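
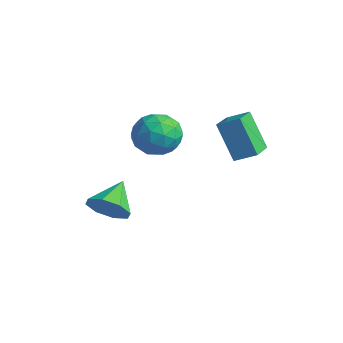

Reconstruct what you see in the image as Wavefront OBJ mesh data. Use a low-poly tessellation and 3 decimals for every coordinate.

v 0.645 3.195 1.68
v -0.185 3.034 3.178
v -0.117 4.213 1.367
v -0.947 4.053 2.865
v 1.247 3.767 2.075
v 0.417 3.607 3.573
v 0.485 4.786 1.762
v -0.345 4.625 3.26
v -1.721 -0.528 -0.659
v -1.468 -0.917 0.089
v -2.339 0.528 0.099
v -1.009 -0.482 -0.143
v -0.967 -0.074 -0.677
v -1.366 0.068 -1.201
v -1.973 -0.139 -1.407
v -2.432 -0.575 -1.175
v -2.474 -0.983 -0.641
v -2.075 -1.124 -0.117
v -2.608 2.45 1.58
v -1.877 2.773 2.179
v -2.403 0.947 2.141
v -1.672 1.27 2.74
v -2.618 1.54 2.916
v -2.744 2.468 2.57
v -1.536 1.252 1.75
v -1.662 2.18 1.404
v -1.214 2.033 2.284
v -1.883 2.21 3.005
v -2.397 1.51 1.315
v -3.066 1.687 2.036
v -2.26 2.743 1.831
v -2.02 0.977 2.489
v -2.576 1.135 2.593
v -2.146 1.325 2.945
v -2.77 2.564 2.06
v -2.34 2.754 2.412
v -2.776 2.029 2.845
v -1.94 0.966 1.908
v -1.51 1.156 2.26
v -2.134 2.395 1.375
v -1.704 2.585 1.727
v -1.504 1.691 1.475
v -1.441 2.498 2.244
v -1.321 1.615 2.574
v -1.241 1.604 1.992
v -1.315 2.15 1.789
v -1.834 2.602 2.668
v -1.714 1.719 2.997
v -2.27 1.877 3.101
v -2.344 2.423 2.897
v -1.445 2.167 2.73
v -2.566 2.001 1.323
v -2.446 1.118 1.652
v -1.936 1.297 1.423
v -2.01 1.843 1.219
v -2.959 2.105 1.746
v -2.839 1.222 2.076
v -2.965 1.57 2.531
v -3.039 2.116 2.328
v -2.835 1.553 1.59
f 2 4 1
f 5 2 1
f 1 4 3
f 3 5 1
f 2 8 4
f 6 2 5
f 6 8 2
f 4 8 3
f 7 5 3
f 3 8 7
f 7 6 5
f 8 6 7
f 10 9 12
f 10 12 11
f 12 9 13
f 12 13 11
f 13 9 14
f 13 14 11
f 14 9 15
f 14 15 11
f 15 9 16
f 15 16 11
f 16 9 17
f 16 17 11
f 17 9 18
f 17 18 11
f 18 9 10
f 18 10 11
f 19 56 35
f 56 30 59
f 35 59 24
f 56 59 35
f 19 35 31
f 35 24 36
f 31 36 20
f 35 36 31
f 19 31 40
f 31 20 41
f 40 41 26
f 31 41 40
f 19 40 52
f 40 26 55
f 52 55 29
f 40 55 52
f 19 52 56
f 52 29 60
f 56 60 30
f 52 60 56
f 20 36 47
f 36 24 50
f 47 50 28
f 36 50 47
f 24 59 37
f 59 30 58
f 37 58 23
f 59 58 37
f 30 60 57
f 60 29 53
f 57 53 21
f 60 53 57
f 29 55 54
f 55 26 42
f 54 42 25
f 55 42 54
f 26 41 46
f 41 20 43
f 46 43 27
f 41 43 46
f 22 48 34
f 48 28 49
f 34 49 23
f 48 49 34
f 22 34 32
f 34 23 33
f 32 33 21
f 34 33 32
f 22 32 39
f 32 21 38
f 39 38 25
f 32 38 39
f 22 39 44
f 39 25 45
f 44 45 27
f 39 45 44
f 22 44 48
f 44 27 51
f 48 51 28
f 44 51 48
f 23 49 37
f 49 28 50
f 37 50 24
f 49 50 37
f 21 33 57
f 33 23 58
f 57 58 30
f 33 58 57
f 25 38 54
f 38 21 53
f 54 53 29
f 38 53 54
f 27 45 46
f 45 25 42
f 46 42 26
f 45 42 46
f 28 51 47
f 51 27 43
f 47 43 20
f 51 43 47



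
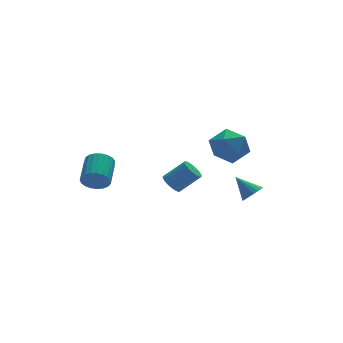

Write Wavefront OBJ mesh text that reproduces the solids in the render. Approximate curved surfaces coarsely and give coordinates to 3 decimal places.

v 2.902 1.499 -2.178
v 3.435 0.908 -2.973
v 2.425 -0.048 -1.347
v 2.958 -0.639 -2.142
v 3.548 -0.02 -1.411
v 3.843 0.936 -1.925
v 2.017 -0.076 -2.395
v 2.312 0.88 -2.909
v 2.888 -0.066 -3.107
v 3.834 -0.031 -2.5
v 2.026 0.891 -1.82
v 2.972 0.926 -1.213
v 2.7 -2.891 -3.687
v 3.174 -2.486 -3.779
v 2.16 -2.069 -2.853
v 3.003 -2.412 -3.963
v 2.779 -2.421 -4.099
v 2.542 -2.511 -4.164
v 2.332 -2.666 -4.147
v 2.186 -2.861 -4.05
v 2.129 -3.061 -3.89
v 2.17 -3.231 -3.696
v 2.303 -3.343 -3.5
v 2.505 -3.376 -3.336
v 2.741 -3.326 -3.233
v 2.969 -3.2 -3.209
v 3.151 -3.021 -3.267
v 3.255 -2.819 -3.398
v 3.264 -2.63 -3.579
v -3.48 1.887 -4.023
v -3.061 1.937 -4.655
v -2.362 3.224 -4.09
v -2.78 3.173 -3.457
v -3.316 2.109 -4.731
v -2.616 3.395 -4.165
v -3.598 2.242 -4.684
v -2.899 3.529 -4.119
v -3.861 2.313 -4.523
v -3.161 3.6 -3.958
v -4.057 2.311 -4.275
v -3.358 3.598 -3.71
v -4.154 2.236 -3.984
v -3.454 3.523 -3.419
v -4.134 2.1 -3.699
v -3.434 3.387 -3.134
v -4.001 1.927 -3.471
v -3.301 3.214 -2.905
v -3.777 1.747 -3.337
v -3.078 3.034 -2.772
v -3.503 1.592 -3.323
v -2.803 2.878 -2.757
v -3.224 1.487 -3.429
v -2.525 2.774 -2.864
v -2.99 1.451 -3.638
v -2.29 2.738 -3.072
v -2.84 1.491 -3.913
v -2.141 2.778 -3.348
v -2.801 1.599 -4.208
v -2.102 2.886 -3.642
v -2.879 1.757 -4.47
v -2.18 3.044 -3.905
v -1.62 -3.346 -1.801
v -1.287 -3.59 -2.222
v -0.327 -3.837 -1.321
v -0.66 -3.594 -0.899
v -1.22 -3.37 -2.234
v -0.26 -3.617 -1.332
v -1.213 -3.146 -2.179
v -0.254 -3.394 -1.277
v -1.269 -2.953 -2.066
v -0.309 -3.201 -1.165
v -1.378 -2.82 -1.914
v -0.418 -3.067 -1.012
v -1.524 -2.767 -1.744
v -0.564 -3.014 -0.842
v -1.685 -2.802 -1.583
v -0.725 -3.049 -0.681
v -1.835 -2.92 -1.455
v -0.875 -3.167 -0.553
v -1.953 -3.103 -1.379
v -0.993 -3.35 -0.478
v -2.02 -3.323 -1.368
v -1.06 -3.57 -0.466
v -2.026 -3.546 -1.423
v -1.067 -3.794 -0.521
v -1.971 -3.739 -1.535
v -1.011 -3.987 -0.634
v -1.862 -3.873 -1.688
v -0.902 -4.12 -0.786
v -1.716 -3.926 -1.858
v -0.756 -4.173 -0.956
v -1.555 -3.891 -2.019
v -0.595 -4.138 -1.117
v -1.405 -3.773 -2.147
v -0.445 -4.02 -1.245
f 1 12 6
f 1 6 2
f 1 2 8
f 1 8 11
f 1 11 12
f 2 6 10
f 6 12 5
f 12 11 3
f 11 8 7
f 8 2 9
f 4 10 5
f 4 5 3
f 4 3 7
f 4 7 9
f 4 9 10
f 5 10 6
f 3 5 12
f 7 3 11
f 9 7 8
f 10 9 2
f 14 13 16
f 14 16 15
f 16 13 17
f 16 17 15
f 17 13 18
f 17 18 15
f 18 13 19
f 18 19 15
f 19 13 20
f 19 20 15
f 20 13 21
f 20 21 15
f 21 13 22
f 21 22 15
f 22 13 23
f 22 23 15
f 23 13 24
f 23 24 15
f 24 13 25
f 24 25 15
f 25 13 26
f 25 26 15
f 26 13 27
f 26 27 15
f 27 13 28
f 27 28 15
f 28 13 29
f 28 29 15
f 29 13 14
f 29 14 15
f 31 30 34
f 31 34 32
f 32 34 35
f 32 35 33
f 34 30 36
f 34 36 35
f 35 36 37
f 35 37 33
f 36 30 38
f 36 38 37
f 37 38 39
f 37 39 33
f 38 30 40
f 38 40 39
f 39 40 41
f 39 41 33
f 40 30 42
f 40 42 41
f 41 42 43
f 41 43 33
f 42 30 44
f 42 44 43
f 43 44 45
f 43 45 33
f 44 30 46
f 44 46 45
f 45 46 47
f 45 47 33
f 46 30 48
f 46 48 47
f 47 48 49
f 47 49 33
f 48 30 50
f 48 50 49
f 49 50 51
f 49 51 33
f 50 30 52
f 50 52 51
f 51 52 53
f 51 53 33
f 52 30 54
f 52 54 53
f 53 54 55
f 53 55 33
f 54 30 56
f 54 56 55
f 55 56 57
f 55 57 33
f 56 30 58
f 56 58 57
f 57 58 59
f 57 59 33
f 58 30 60
f 58 60 59
f 59 60 61
f 59 61 33
f 60 30 31
f 60 31 61
f 61 31 32
f 61 32 33
f 63 62 66
f 63 66 64
f 64 66 67
f 64 67 65
f 66 62 68
f 66 68 67
f 67 68 69
f 67 69 65
f 68 62 70
f 68 70 69
f 69 70 71
f 69 71 65
f 70 62 72
f 70 72 71
f 71 72 73
f 71 73 65
f 72 62 74
f 72 74 73
f 73 74 75
f 73 75 65
f 74 62 76
f 74 76 75
f 75 76 77
f 75 77 65
f 76 62 78
f 76 78 77
f 77 78 79
f 77 79 65
f 78 62 80
f 78 80 79
f 79 80 81
f 79 81 65
f 80 62 82
f 80 82 81
f 81 82 83
f 81 83 65
f 82 62 84
f 82 84 83
f 83 84 85
f 83 85 65
f 84 62 86
f 84 86 85
f 85 86 87
f 85 87 65
f 86 62 88
f 86 88 87
f 87 88 89
f 87 89 65
f 88 62 90
f 88 90 89
f 89 90 91
f 89 91 65
f 90 62 92
f 90 92 91
f 91 92 93
f 91 93 65
f 92 62 94
f 92 94 93
f 93 94 95
f 93 95 65
f 94 62 63
f 94 63 95
f 95 63 64
f 95 64 65



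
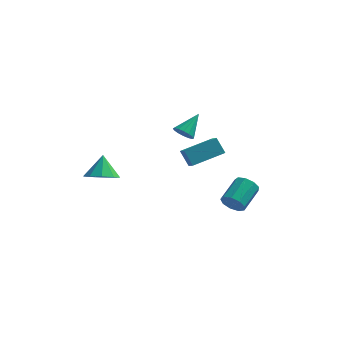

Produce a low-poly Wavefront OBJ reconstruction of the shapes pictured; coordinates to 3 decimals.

v 0.04 3.031 3.095
v 0.625 2.684 3.112
v 0.7 4.189 4.085
v 0.656 2.901 2.837
v 0.522 3.153 2.631
v 0.259 3.372 2.55
v -0.062 3.5 2.614
v -0.356 3.502 2.808
v -0.544 3.378 3.078
v -0.575 3.161 3.353
v -0.441 2.909 3.559
v -0.178 2.689 3.641
v 0.143 2.561 3.576
v 0.437 2.559 3.383
v 3.38 -0.072 -0.261
v 3.81 -0.456 0.234
v 4.351 1.028 0.915
v 3.92 1.412 0.421
v 4.082 -0.356 -0.198
v 4.622 1.128 0.483
v 4.025 -0.124 -0.659
v 4.565 1.36 0.022
v 3.666 0.133 -0.934
v 4.206 1.617 -0.253
v 3.173 0.294 -0.894
v 3.714 1.778 -0.213
v 2.777 0.283 -0.557
v 3.317 1.768 0.124
v 2.663 0.107 -0.082
v 3.203 1.591 0.599
v 2.884 -0.154 0.31
v 3.425 1.331 0.991
v 3.338 -0.376 0.435
v 3.878 1.108 1.116
v -3.648 -1.222 1.784
v -2.895 -0.641 1.445
v -3.752 -0.378 2.996
v -3.501 -0.396 1.222
v -4.176 -0.537 1.262
v -4.604 -0.999 1.547
v -4.585 -1.565 1.943
v -4.127 -1.97 2.264
v -3.445 -2.025 2.361
v -2.858 -1.705 2.188
v -2.641 -1.158 1.826
v -0.125 2.937 1.686
v 0.257 2.13 2.278
v 1.493 4.083 2.207
v 1.874 3.277 2.799
v 0.446 2.543 0.781
v 0.827 1.737 1.373
v 2.063 3.69 1.302
v 2.445 2.883 1.894
f 2 1 4
f 2 4 3
f 4 1 5
f 4 5 3
f 5 1 6
f 5 6 3
f 6 1 7
f 6 7 3
f 7 1 8
f 7 8 3
f 8 1 9
f 8 9 3
f 9 1 10
f 9 10 3
f 10 1 11
f 10 11 3
f 11 1 12
f 11 12 3
f 12 1 13
f 12 13 3
f 13 1 14
f 13 14 3
f 14 1 2
f 14 2 3
f 16 15 19
f 16 19 17
f 17 19 20
f 17 20 18
f 19 15 21
f 19 21 20
f 20 21 22
f 20 22 18
f 21 15 23
f 21 23 22
f 22 23 24
f 22 24 18
f 23 15 25
f 23 25 24
f 24 25 26
f 24 26 18
f 25 15 27
f 25 27 26
f 26 27 28
f 26 28 18
f 27 15 29
f 27 29 28
f 28 29 30
f 28 30 18
f 29 15 31
f 29 31 30
f 30 31 32
f 30 32 18
f 31 15 33
f 31 33 32
f 32 33 34
f 32 34 18
f 33 15 16
f 33 16 34
f 34 16 17
f 34 17 18
f 36 35 38
f 36 38 37
f 38 35 39
f 38 39 37
f 39 35 40
f 39 40 37
f 40 35 41
f 40 41 37
f 41 35 42
f 41 42 37
f 42 35 43
f 42 43 37
f 43 35 44
f 43 44 37
f 44 35 45
f 44 45 37
f 45 35 36
f 45 36 37
f 47 49 46
f 50 47 46
f 46 49 48
f 48 50 46
f 47 53 49
f 51 47 50
f 51 53 47
f 49 53 48
f 52 50 48
f 48 53 52
f 52 51 50
f 53 51 52



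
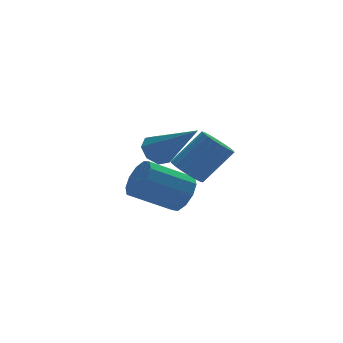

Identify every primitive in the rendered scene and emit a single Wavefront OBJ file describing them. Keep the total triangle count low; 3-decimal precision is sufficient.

v -0.078 -2.501 -0.139
v 0.2 -2.811 -0.625
v 0.538 -4.079 1.219
v 0.506 -2.5 -0.402
v 0.47 -2.19 -0.025
v 0.113 -2.062 0.286
v -0.355 -2.191 0.348
v -0.661 -2.502 0.125
v -0.625 -2.812 -0.252
v -0.268 -2.941 -0.563
v 2.139 -0.152 -3.615
v 2.587 0.29 -3.074
v 1.069 0.714 -2.164
v 0.621 0.272 -2.705
v 2.446 0.602 -3.455
v 0.928 1.027 -2.546
v 2.187 0.627 -3.898
v 0.669 1.051 -2.988
v 1.91 0.353 -4.232
v 0.392 0.778 -3.322
v 1.721 -0.113 -4.331
v 0.203 0.311 -3.421
v 1.691 -0.594 -4.156
v 0.173 -0.17 -3.246
v 1.832 -0.907 -3.774
v 0.314 -0.482 -2.865
v 2.091 -0.931 -3.332
v 0.573 -0.507 -2.422
v 2.368 -0.658 -2.998
v 0.85 -0.233 -2.088
v 2.557 -0.191 -2.899
v 1.039 0.233 -1.989
v 1.314 -1.909 -1.664
v 1.805 -2.071 -2.121
v 2.896 -2.232 -0.894
v 2.406 -2.071 -0.436
v 1.828 -1.765 -2.101
v 2.919 -1.927 -0.874
v 1.749 -1.488 -1.995
v 2.84 -1.65 -0.768
v 1.584 -1.294 -1.823
v 2.676 -1.456 -0.596
v 1.366 -1.223 -1.619
v 2.457 -1.384 -0.392
v 1.137 -1.287 -1.424
v 2.229 -1.448 -0.197
v 0.944 -1.474 -1.277
v 2.035 -1.636 -0.05
v 0.824 -1.748 -1.206
v 1.915 -1.909 0.021
v 0.801 -2.053 -1.226
v 1.892 -2.215 0.001
v 0.88 -2.33 -1.332
v 1.971 -2.492 -0.105
v 1.044 -2.524 -1.504
v 2.136 -2.686 -0.277
v 1.263 -2.596 -1.708
v 2.354 -2.757 -0.481
v 1.491 -2.532 -1.903
v 2.583 -2.693 -0.676
v 1.685 -2.344 -2.05
v 2.776 -2.506 -0.823
f 2 1 4
f 2 4 3
f 4 1 5
f 4 5 3
f 5 1 6
f 5 6 3
f 6 1 7
f 6 7 3
f 7 1 8
f 7 8 3
f 8 1 9
f 8 9 3
f 9 1 10
f 9 10 3
f 10 1 2
f 10 2 3
f 12 11 15
f 12 15 13
f 13 15 16
f 13 16 14
f 15 11 17
f 15 17 16
f 16 17 18
f 16 18 14
f 17 11 19
f 17 19 18
f 18 19 20
f 18 20 14
f 19 11 21
f 19 21 20
f 20 21 22
f 20 22 14
f 21 11 23
f 21 23 22
f 22 23 24
f 22 24 14
f 23 11 25
f 23 25 24
f 24 25 26
f 24 26 14
f 25 11 27
f 25 27 26
f 26 27 28
f 26 28 14
f 27 11 29
f 27 29 28
f 28 29 30
f 28 30 14
f 29 11 31
f 29 31 30
f 30 31 32
f 30 32 14
f 31 11 12
f 31 12 32
f 32 12 13
f 32 13 14
f 34 33 37
f 34 37 35
f 35 37 38
f 35 38 36
f 37 33 39
f 37 39 38
f 38 39 40
f 38 40 36
f 39 33 41
f 39 41 40
f 40 41 42
f 40 42 36
f 41 33 43
f 41 43 42
f 42 43 44
f 42 44 36
f 43 33 45
f 43 45 44
f 44 45 46
f 44 46 36
f 45 33 47
f 45 47 46
f 46 47 48
f 46 48 36
f 47 33 49
f 47 49 48
f 48 49 50
f 48 50 36
f 49 33 51
f 49 51 50
f 50 51 52
f 50 52 36
f 51 33 53
f 51 53 52
f 52 53 54
f 52 54 36
f 53 33 55
f 53 55 54
f 54 55 56
f 54 56 36
f 55 33 57
f 55 57 56
f 56 57 58
f 56 58 36
f 57 33 59
f 57 59 58
f 58 59 60
f 58 60 36
f 59 33 61
f 59 61 60
f 60 61 62
f 60 62 36
f 61 33 34
f 61 34 62
f 62 34 35
f 62 35 36



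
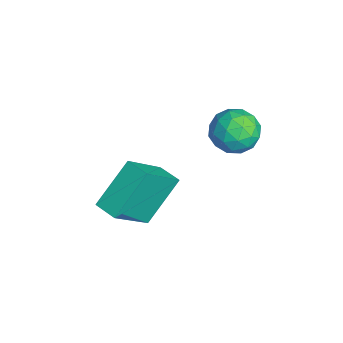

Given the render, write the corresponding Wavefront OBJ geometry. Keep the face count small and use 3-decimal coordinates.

v -2.291 0.03 2.794
v -1.784 -0.683 2.564
v -3.136 -0.837 3.616
v -2.629 -1.55 3.386
v -2.287 -0.905 3.92
v -1.764 -0.37 3.412
v -3.156 -1.15 2.768
v -2.633 -0.615 2.26
v -2.319 -1.412 2.548
v -1.782 -1.261 3.259
v -3.138 -0.259 2.921
v -2.601 -0.108 3.632
v -1.963 -0.251 2.607
v -2.957 -1.269 3.573
v -2.755 -0.891 3.887
v -2.458 -1.31 3.751
v -1.952 -0.067 3.105
v -1.654 -0.485 2.97
v -1.949 -0.616 3.767
v -3.266 -1.035 3.21
v -2.968 -1.453 3.075
v -2.462 -0.21 2.429
v -2.165 -0.629 2.293
v -2.971 -0.904 2.413
v -1.98 -1.098 2.462
v -2.477 -1.608 2.945
v -2.786 -1.373 2.582
v -2.479 -1.058 2.283
v -1.664 -1.009 2.88
v -2.161 -1.519 3.363
v -1.959 -1.14 3.677
v -1.652 -0.825 3.379
v -1.978 -1.438 2.871
v -2.759 -0.001 2.817
v -3.256 -0.511 3.3
v -3.268 -0.695 2.801
v -2.961 -0.38 2.503
v -2.443 0.088 3.235
v -2.94 -0.422 3.718
v -2.441 -0.462 3.897
v -2.134 -0.147 3.598
v -2.942 -0.082 3.309
v -3.111 -4.118 -1.314
v -2.208 -5.332 0.185
v -3.854 -2.937 0.09
v -2.951 -4.15 1.589
v -2.369 -3.61 -1.349
v -1.466 -4.823 0.15
v -3.112 -2.428 0.055
v -2.209 -3.642 1.554
f 1 38 17
f 38 12 41
f 17 41 6
f 38 41 17
f 1 17 13
f 17 6 18
f 13 18 2
f 17 18 13
f 1 13 22
f 13 2 23
f 22 23 8
f 13 23 22
f 1 22 34
f 22 8 37
f 34 37 11
f 22 37 34
f 1 34 38
f 34 11 42
f 38 42 12
f 34 42 38
f 2 18 29
f 18 6 32
f 29 32 10
f 18 32 29
f 6 41 19
f 41 12 40
f 19 40 5
f 41 40 19
f 12 42 39
f 42 11 35
f 39 35 3
f 42 35 39
f 11 37 36
f 37 8 24
f 36 24 7
f 37 24 36
f 8 23 28
f 23 2 25
f 28 25 9
f 23 25 28
f 4 30 16
f 30 10 31
f 16 31 5
f 30 31 16
f 4 16 14
f 16 5 15
f 14 15 3
f 16 15 14
f 4 14 21
f 14 3 20
f 21 20 7
f 14 20 21
f 4 21 26
f 21 7 27
f 26 27 9
f 21 27 26
f 4 26 30
f 26 9 33
f 30 33 10
f 26 33 30
f 5 31 19
f 31 10 32
f 19 32 6
f 31 32 19
f 3 15 39
f 15 5 40
f 39 40 12
f 15 40 39
f 7 20 36
f 20 3 35
f 36 35 11
f 20 35 36
f 9 27 28
f 27 7 24
f 28 24 8
f 27 24 28
f 10 33 29
f 33 9 25
f 29 25 2
f 33 25 29
f 44 46 43
f 47 44 43
f 43 46 45
f 45 47 43
f 44 50 46
f 48 44 47
f 48 50 44
f 46 50 45
f 49 47 45
f 45 50 49
f 49 48 47
f 50 48 49



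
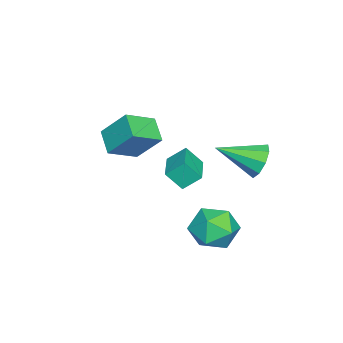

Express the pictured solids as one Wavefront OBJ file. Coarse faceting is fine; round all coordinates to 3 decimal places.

v -2.828 -1.394 2.641
v -1.676 -2.344 3.389
v -2.72 -0.173 4.026
v -1.567 -1.122 4.774
v -1.833 -0.718 1.966
v -0.68 -1.667 2.714
v -1.724 0.504 3.351
v -0.572 -0.446 4.099
v -4.573 -0.231 0.245
v -4.854 0.6 0.989
v -4.728 0.546 -0.682
v -5.009 1.377 0.061
v -2.871 0.243 0.359
v -3.152 1.074 1.102
v -3.026 1.02 -0.569
v -3.307 1.851 0.175
v 0.862 4.324 1.203
v 1.79 4.741 0.511
v 0.59 2.819 -0.071
v 1.518 3.236 -0.763
v 1.745 2.758 0.348
v 1.913 3.688 1.135
v 0.467 3.872 -0.695
v 0.635 4.802 0.092
v 1.545 4.462 -0.662
v 2.336 3.774 -0.017
v 0.044 3.786 0.457
v 0.835 3.098 1.102
v -3.762 4.386 1.526
v -3.068 4.293 0.812
v -3.078 2.514 2.434
v -2.813 4.643 1.342
v -3.002 4.873 1.958
v -3.547 4.875 2.371
v -4.192 4.648 2.39
v -4.636 4.299 2.004
v -4.671 3.99 1.394
v -4.28 3.867 0.846
v -3.647 3.987 0.616
f 2 4 1
f 5 2 1
f 1 4 3
f 3 5 1
f 2 8 4
f 6 2 5
f 6 8 2
f 4 8 3
f 7 5 3
f 3 8 7
f 7 6 5
f 8 6 7
f 10 12 9
f 13 10 9
f 9 12 11
f 11 13 9
f 10 16 12
f 14 10 13
f 14 16 10
f 12 16 11
f 15 13 11
f 11 16 15
f 15 14 13
f 16 14 15
f 17 28 22
f 17 22 18
f 17 18 24
f 17 24 27
f 17 27 28
f 18 22 26
f 22 28 21
f 28 27 19
f 27 24 23
f 24 18 25
f 20 26 21
f 20 21 19
f 20 19 23
f 20 23 25
f 20 25 26
f 21 26 22
f 19 21 28
f 23 19 27
f 25 23 24
f 26 25 18
f 30 29 32
f 30 32 31
f 32 29 33
f 32 33 31
f 33 29 34
f 33 34 31
f 34 29 35
f 34 35 31
f 35 29 36
f 35 36 31
f 36 29 37
f 36 37 31
f 37 29 38
f 37 38 31
f 38 29 39
f 38 39 31
f 39 29 30
f 39 30 31



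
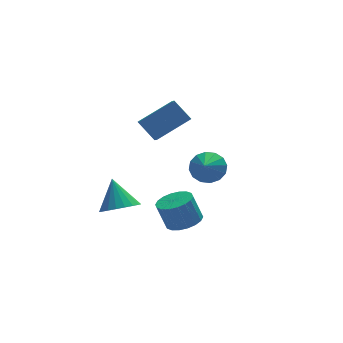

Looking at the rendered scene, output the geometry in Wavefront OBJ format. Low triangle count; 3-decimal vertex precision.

v 3.93 3.229 -1.375
v 4.858 2.88 -1.186
v 3.35 2.171 -0.485
v 4.771 3.239 -0.816
v 4.458 3.595 -0.596
v 4.004 3.854 -0.585
v 3.53 3.945 -0.785
v 3.163 3.844 -1.143
v 3.001 3.579 -1.564
v 3.088 3.22 -1.934
v 3.401 2.864 -2.154
v 3.856 2.605 -2.166
v 4.33 2.514 -1.965
v 4.697 2.615 -1.607
v -1.209 1.935 -2.597
v -0.563 2.656 -3.099
v -1.291 3.065 -1.083
v -0.976 2.795 -3.225
v -1.428 2.785 -3.243
v -1.843 2.629 -3.149
v -2.148 2.352 -2.959
v -2.291 2.004 -2.707
v -2.247 1.644 -2.435
v -2.023 1.334 -2.192
v -1.658 1.128 -2.018
v -1.216 1.062 -1.945
v -0.772 1.146 -1.984
v -0.404 1.368 -2.129
v -0.175 1.687 -2.355
v -0.125 2.049 -2.623
v -0.262 2.392 -2.886
v -0.372 1.153 4.121
v 1.523 1.474 5.086
v -0.263 1.836 3.681
v 1.631 2.157 4.646
v 0.269 0.403 3.114
v 2.163 0.724 4.079
v 0.377 1.086 2.674
v 2.272 1.407 3.639
v 0.877 -2.118 -1.33
v 1.742 -2.417 -1.007
v 1.307 -2.141 0.412
v 0.443 -1.842 0.09
v 1.804 -1.995 -1.071
v 1.369 -1.718 0.349
v 1.682 -1.597 -1.185
v 1.248 -1.32 0.234
v 1.401 -1.302 -1.328
v 0.967 -1.026 0.091
v 1.016 -1.169 -1.472
v 0.582 -0.893 -0.052
v 0.604 -1.224 -1.587
v 0.17 -0.947 -0.168
v 0.246 -1.456 -1.652
v -0.188 -1.18 -0.232
v 0.013 -1.819 -1.652
v -0.422 -1.543 -0.233
v -0.049 -2.242 -1.589
v -0.484 -1.965 -0.169
v 0.072 -2.64 -1.474
v -0.362 -2.363 -0.055
v 0.353 -2.934 -1.331
v -0.081 -2.658 0.088
v 0.738 -3.067 -1.188
v 0.304 -2.791 0.232
v 1.15 -3.013 -1.072
v 0.716 -2.736 0.347
v 1.508 -2.78 -1.008
v 1.074 -2.504 0.412
f 2 1 4
f 2 4 3
f 4 1 5
f 4 5 3
f 5 1 6
f 5 6 3
f 6 1 7
f 6 7 3
f 7 1 8
f 7 8 3
f 8 1 9
f 8 9 3
f 9 1 10
f 9 10 3
f 10 1 11
f 10 11 3
f 11 1 12
f 11 12 3
f 12 1 13
f 12 13 3
f 13 1 14
f 13 14 3
f 14 1 2
f 14 2 3
f 16 15 18
f 16 18 17
f 18 15 19
f 18 19 17
f 19 15 20
f 19 20 17
f 20 15 21
f 20 21 17
f 21 15 22
f 21 22 17
f 22 15 23
f 22 23 17
f 23 15 24
f 23 24 17
f 24 15 25
f 24 25 17
f 25 15 26
f 25 26 17
f 26 15 27
f 26 27 17
f 27 15 28
f 27 28 17
f 28 15 29
f 28 29 17
f 29 15 30
f 29 30 17
f 30 15 31
f 30 31 17
f 31 15 16
f 31 16 17
f 33 35 32
f 36 33 32
f 32 35 34
f 34 36 32
f 33 39 35
f 37 33 36
f 37 39 33
f 35 39 34
f 38 36 34
f 34 39 38
f 38 37 36
f 39 37 38
f 41 40 44
f 41 44 42
f 42 44 45
f 42 45 43
f 44 40 46
f 44 46 45
f 45 46 47
f 45 47 43
f 46 40 48
f 46 48 47
f 47 48 49
f 47 49 43
f 48 40 50
f 48 50 49
f 49 50 51
f 49 51 43
f 50 40 52
f 50 52 51
f 51 52 53
f 51 53 43
f 52 40 54
f 52 54 53
f 53 54 55
f 53 55 43
f 54 40 56
f 54 56 55
f 55 56 57
f 55 57 43
f 56 40 58
f 56 58 57
f 57 58 59
f 57 59 43
f 58 40 60
f 58 60 59
f 59 60 61
f 59 61 43
f 60 40 62
f 60 62 61
f 61 62 63
f 61 63 43
f 62 40 64
f 62 64 63
f 63 64 65
f 63 65 43
f 64 40 66
f 64 66 65
f 65 66 67
f 65 67 43
f 66 40 68
f 66 68 67
f 67 68 69
f 67 69 43
f 68 40 41
f 68 41 69
f 69 41 42
f 69 42 43



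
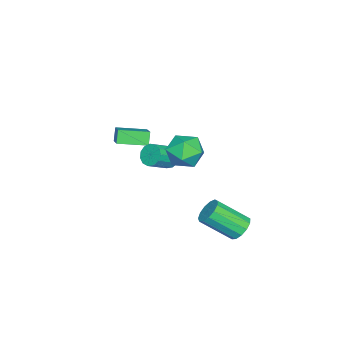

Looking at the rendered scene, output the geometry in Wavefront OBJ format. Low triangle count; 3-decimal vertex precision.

v 0.651 3.977 -2.936
v 1.388 3.988 -3.189
v 1.847 2.434 -1.917
v 1.109 2.423 -1.664
v 1.371 4.263 -2.846
v 1.83 2.709 -1.575
v 1.124 4.447 -2.532
v 1.583 2.893 -1.261
v 0.728 4.482 -2.346
v 1.186 2.928 -1.075
v 0.306 4.357 -2.348
v 0.765 2.802 -1.076
v -0.006 4.111 -2.536
v 0.453 2.556 -1.264
v -0.109 3.822 -2.851
v 0.35 2.268 -1.579
v 0.028 3.583 -3.193
v 0.487 2.029 -1.921
v 0.364 3.469 -3.453
v 0.822 1.915 -2.182
v 0.79 3.516 -3.549
v 1.249 1.962 -2.278
v 1.172 3.71 -3.451
v 1.631 2.155 -2.179
v 2.122 2.429 3.371
v 2.876 1.686 3.142
v 0.864 1.274 2.978
v 1.618 0.531 2.749
v 1.469 0.853 3.772
v 2.246 1.568 4.015
v 1.494 1.392 2.105
v 2.271 2.107 2.348
v 2.488 1.045 2.36
v 2.472 0.712 3.39
v 1.268 2.248 2.73
v 1.252 1.915 3.76
v -2.443 -3.861 0.654
v -1.238 -3.223 1.413
v -3.09 -2.371 0.429
v -1.886 -1.733 1.188
v -2.014 -3.787 -0.088
v -0.81 -3.149 0.671
v -2.662 -2.297 -0.313
v -1.457 -1.659 0.446
v -0.091 -0.049 0.893
v 0.122 -0.366 0.33
v 1.164 -0.969 1.065
v 0.951 -0.651 1.627
v 0.308 -0.031 0.342
v 1.349 -0.634 1.076
v 0.367 0.298 0.529
v 1.408 -0.304 1.263
v 0.28 0.518 0.831
v 1.322 -0.085 1.565
v 0.076 0.557 1.153
v 1.118 -0.046 1.887
v -0.181 0.404 1.392
v 0.861 -0.199 2.126
v -0.409 0.108 1.473
v 0.632 -0.495 2.207
v -0.537 -0.239 1.37
v 0.505 -0.841 2.104
v -0.523 -0.525 1.115
v 0.519 -1.127 1.849
v -0.372 -0.659 0.79
v 0.67 -1.262 1.524
v -0.131 -0.6 0.497
v 0.911 -1.203 1.232
f 2 1 5
f 2 5 3
f 3 5 6
f 3 6 4
f 5 1 7
f 5 7 6
f 6 7 8
f 6 8 4
f 7 1 9
f 7 9 8
f 8 9 10
f 8 10 4
f 9 1 11
f 9 11 10
f 10 11 12
f 10 12 4
f 11 1 13
f 11 13 12
f 12 13 14
f 12 14 4
f 13 1 15
f 13 15 14
f 14 15 16
f 14 16 4
f 15 1 17
f 15 17 16
f 16 17 18
f 16 18 4
f 17 1 19
f 17 19 18
f 18 19 20
f 18 20 4
f 19 1 21
f 19 21 20
f 20 21 22
f 20 22 4
f 21 1 23
f 21 23 22
f 22 23 24
f 22 24 4
f 23 1 2
f 23 2 24
f 24 2 3
f 24 3 4
f 25 36 30
f 25 30 26
f 25 26 32
f 25 32 35
f 25 35 36
f 26 30 34
f 30 36 29
f 36 35 27
f 35 32 31
f 32 26 33
f 28 34 29
f 28 29 27
f 28 27 31
f 28 31 33
f 28 33 34
f 29 34 30
f 27 29 36
f 31 27 35
f 33 31 32
f 34 33 26
f 38 40 37
f 41 38 37
f 37 40 39
f 39 41 37
f 38 44 40
f 42 38 41
f 42 44 38
f 40 44 39
f 43 41 39
f 39 44 43
f 43 42 41
f 44 42 43
f 46 45 49
f 46 49 47
f 47 49 50
f 47 50 48
f 49 45 51
f 49 51 50
f 50 51 52
f 50 52 48
f 51 45 53
f 51 53 52
f 52 53 54
f 52 54 48
f 53 45 55
f 53 55 54
f 54 55 56
f 54 56 48
f 55 45 57
f 55 57 56
f 56 57 58
f 56 58 48
f 57 45 59
f 57 59 58
f 58 59 60
f 58 60 48
f 59 45 61
f 59 61 60
f 60 61 62
f 60 62 48
f 61 45 63
f 61 63 62
f 62 63 64
f 62 64 48
f 63 45 65
f 63 65 64
f 64 65 66
f 64 66 48
f 65 45 67
f 65 67 66
f 66 67 68
f 66 68 48
f 67 45 46
f 67 46 68
f 68 46 47
f 68 47 48



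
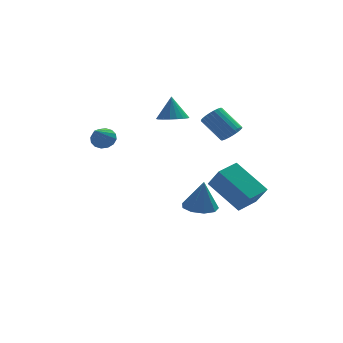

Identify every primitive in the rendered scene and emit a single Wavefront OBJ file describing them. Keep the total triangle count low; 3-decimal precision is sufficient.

v 1.483 3.259 1.277
v 2.262 3.229 1.301
v 1.457 3.601 2.563
v 2.2 3.559 1.212
v 1.996 3.829 1.136
v 1.69 3.987 1.088
v 1.343 4 1.078
v 1.024 3.866 1.107
v 0.796 3.613 1.17
v 0.704 3.289 1.254
v 0.766 2.959 1.343
v 0.97 2.689 1.419
v 1.276 2.531 1.467
v 1.622 2.518 1.477
v 1.941 2.652 1.448
v 2.17 2.906 1.385
v 2.707 2.597 -4.283
v 3.337 1.979 -4.396
v 2.873 2.463 -2.617
v 3.59 2.533 -4.376
v 3.429 3.116 -4.313
v 2.931 3.457 -4.236
v 2.328 3.396 -4.181
v 1.902 2.961 -4.174
v 1.853 2.356 -4.218
v 2.204 1.863 -4.292
v 2.79 1.715 -4.363
v 4.225 -3.097 -1.5
v 2.984 -1.996 -0.228
v 3.836 -2.348 -2.528
v 2.595 -1.247 -1.256
v 5.125 -2.333 -1.284
v 3.884 -1.232 -0.012
v 4.736 -1.584 -2.312
v 3.495 -0.483 -1.04
v -1.78 3.219 0.121
v -1.366 3.403 0.573
v -2.26 2.001 1.059
v -1.646 3.567 0.642
v -1.962 3.637 0.571
v -2.229 3.595 0.38
v -2.376 3.452 0.119
v -2.363 3.247 -0.141
v -2.194 3.035 -0.33
v -1.914 2.871 -0.399
v -1.598 2.801 -0.328
v -1.331 2.843 -0.137
v -1.184 2.986 0.124
v -1.197 3.191 0.384
v 4.277 3.258 0.176
v 4.529 2.909 0.65
v 3.655 3.673 1.677
v 3.403 4.022 1.204
v 4.688 3.102 0.641
v 3.814 3.866 1.669
v 4.784 3.318 0.562
v 3.91 4.082 1.59
v 4.803 3.526 0.424
v 3.929 4.289 1.452
v 4.741 3.692 0.249
v 3.868 4.456 1.276
v 4.61 3.793 0.062
v 3.736 4.556 1.09
v 4.427 3.812 -0.108
v 3.553 4.575 0.92
v 4.222 3.747 -0.234
v 3.348 4.51 0.794
v 4.025 3.607 -0.297
v 3.151 4.371 0.73
v 3.866 3.414 -0.289
v 2.992 4.178 0.739
v 3.77 3.198 -0.21
v 2.896 3.962 0.818
v 3.751 2.991 -0.072
v 2.877 3.754 0.956
v 3.812 2.824 0.104
v 2.939 3.588 1.131
v 3.944 2.724 0.29
v 3.07 3.487 1.318
v 4.127 2.705 0.46
v 3.253 3.468 1.488
v 4.332 2.77 0.586
v 3.458 3.533 1.614
f 2 1 4
f 2 4 3
f 4 1 5
f 4 5 3
f 5 1 6
f 5 6 3
f 6 1 7
f 6 7 3
f 7 1 8
f 7 8 3
f 8 1 9
f 8 9 3
f 9 1 10
f 9 10 3
f 10 1 11
f 10 11 3
f 11 1 12
f 11 12 3
f 12 1 13
f 12 13 3
f 13 1 14
f 13 14 3
f 14 1 15
f 14 15 3
f 15 1 16
f 15 16 3
f 16 1 2
f 16 2 3
f 18 17 20
f 18 20 19
f 20 17 21
f 20 21 19
f 21 17 22
f 21 22 19
f 22 17 23
f 22 23 19
f 23 17 24
f 23 24 19
f 24 17 25
f 24 25 19
f 25 17 26
f 25 26 19
f 26 17 27
f 26 27 19
f 27 17 18
f 27 18 19
f 29 31 28
f 32 29 28
f 28 31 30
f 30 32 28
f 29 35 31
f 33 29 32
f 33 35 29
f 31 35 30
f 34 32 30
f 30 35 34
f 34 33 32
f 35 33 34
f 37 36 39
f 37 39 38
f 39 36 40
f 39 40 38
f 40 36 41
f 40 41 38
f 41 36 42
f 41 42 38
f 42 36 43
f 42 43 38
f 43 36 44
f 43 44 38
f 44 36 45
f 44 45 38
f 45 36 46
f 45 46 38
f 46 36 47
f 46 47 38
f 47 36 48
f 47 48 38
f 48 36 49
f 48 49 38
f 49 36 37
f 49 37 38
f 51 50 54
f 51 54 52
f 52 54 55
f 52 55 53
f 54 50 56
f 54 56 55
f 55 56 57
f 55 57 53
f 56 50 58
f 56 58 57
f 57 58 59
f 57 59 53
f 58 50 60
f 58 60 59
f 59 60 61
f 59 61 53
f 60 50 62
f 60 62 61
f 61 62 63
f 61 63 53
f 62 50 64
f 62 64 63
f 63 64 65
f 63 65 53
f 64 50 66
f 64 66 65
f 65 66 67
f 65 67 53
f 66 50 68
f 66 68 67
f 67 68 69
f 67 69 53
f 68 50 70
f 68 70 69
f 69 70 71
f 69 71 53
f 70 50 72
f 70 72 71
f 71 72 73
f 71 73 53
f 72 50 74
f 72 74 73
f 73 74 75
f 73 75 53
f 74 50 76
f 74 76 75
f 75 76 77
f 75 77 53
f 76 50 78
f 76 78 77
f 77 78 79
f 77 79 53
f 78 50 80
f 78 80 79
f 79 80 81
f 79 81 53
f 80 50 82
f 80 82 81
f 81 82 83
f 81 83 53
f 82 50 51
f 82 51 83
f 83 51 52
f 83 52 53



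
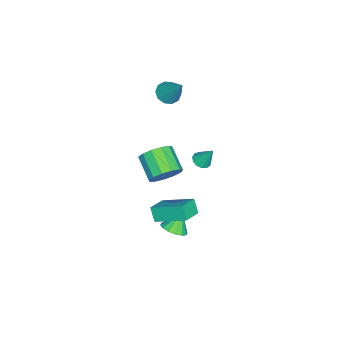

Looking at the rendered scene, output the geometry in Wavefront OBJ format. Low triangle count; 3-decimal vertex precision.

v 1.373 0.324 -4.489
v 2.046 0.24 -4.064
v 0.767 0.616 -3.471
v 2.042 0.637 -4.18
v 1.858 0.951 -4.38
v 1.545 1.096 -4.608
v 1.186 1.035 -4.805
v 0.877 0.783 -4.916
v 0.701 0.408 -4.914
v 0.705 0.01 -4.797
v 0.888 -0.303 -4.598
v 1.202 -0.448 -4.369
v 1.561 -0.387 -4.173
v 1.87 -0.135 -4.061
v 0.658 -0.381 -0.55
v 1.427 -0.803 -0.09
v 0.41 -1.761 0.73
v -0.358 -1.339 0.27
v 1.273 -0.369 0.225
v 0.257 -1.327 1.046
v 0.925 0.06 0.295
v -0.092 -0.898 1.115
v 0.491 0.35 0.096
v -0.525 -0.608 0.917
v 0.111 0.407 -0.308
v -0.906 -0.55 0.513
v -0.096 0.215 -0.789
v -1.112 -0.743 0.032
v -0.063 -0.167 -1.194
v -1.079 -1.125 -0.374
v 0.199 -0.617 -1.395
v -0.818 -1.575 -0.574
v 0.607 -0.992 -1.328
v -0.41 -1.95 -0.507
v 1.031 -1.173 -1.013
v 0.014 -2.131 -0.193
v 1.336 -1.102 -0.552
v 0.32 -2.06 0.268
v 3.676 -0.173 -0.379
v 3.806 1.628 0.504
v 2.56 0.094 -0.762
v 2.69 1.896 0.121
v 4.03 0.184 -1.161
v 4.16 1.986 -0.278
v 2.914 0.452 -1.544
v 3.044 2.253 -0.661
v -4.22 -1.926 1.946
v -3.52 -1.93 1.626
v -3.48 -0.854 3.554
v -3.749 -1.542 1.473
v -4.158 -1.301 1.5
v -4.591 -1.298 1.698
v -4.882 -1.536 1.99
v -4.921 -1.922 2.265
v -4.691 -2.31 2.418
v -4.282 -2.551 2.391
v -3.849 -2.554 2.194
v -3.558 -2.317 1.901
v -1.687 0.88 -0.972
v -1.157 1.06 -1.126
v -1.573 1.56 0.212
v -1.367 1.286 -1.236
v -1.678 1.383 -1.261
v -1.992 1.32 -1.195
v -2.209 1.118 -1.058
v -2.26 0.84 -0.894
v -2.129 0.575 -0.754
v -1.858 0.407 -0.684
v -1.532 0.389 -0.705
v -1.256 0.527 -0.811
v -1.116 0.777 -0.968
f 2 1 4
f 2 4 3
f 4 1 5
f 4 5 3
f 5 1 6
f 5 6 3
f 6 1 7
f 6 7 3
f 7 1 8
f 7 8 3
f 8 1 9
f 8 9 3
f 9 1 10
f 9 10 3
f 10 1 11
f 10 11 3
f 11 1 12
f 11 12 3
f 12 1 13
f 12 13 3
f 13 1 14
f 13 14 3
f 14 1 2
f 14 2 3
f 16 15 19
f 16 19 17
f 17 19 20
f 17 20 18
f 19 15 21
f 19 21 20
f 20 21 22
f 20 22 18
f 21 15 23
f 21 23 22
f 22 23 24
f 22 24 18
f 23 15 25
f 23 25 24
f 24 25 26
f 24 26 18
f 25 15 27
f 25 27 26
f 26 27 28
f 26 28 18
f 27 15 29
f 27 29 28
f 28 29 30
f 28 30 18
f 29 15 31
f 29 31 30
f 30 31 32
f 30 32 18
f 31 15 33
f 31 33 32
f 32 33 34
f 32 34 18
f 33 15 35
f 33 35 34
f 34 35 36
f 34 36 18
f 35 15 37
f 35 37 36
f 36 37 38
f 36 38 18
f 37 15 16
f 37 16 38
f 38 16 17
f 38 17 18
f 40 42 39
f 43 40 39
f 39 42 41
f 41 43 39
f 40 46 42
f 44 40 43
f 44 46 40
f 42 46 41
f 45 43 41
f 41 46 45
f 45 44 43
f 46 44 45
f 48 47 50
f 48 50 49
f 50 47 51
f 50 51 49
f 51 47 52
f 51 52 49
f 52 47 53
f 52 53 49
f 53 47 54
f 53 54 49
f 54 47 55
f 54 55 49
f 55 47 56
f 55 56 49
f 56 47 57
f 56 57 49
f 57 47 58
f 57 58 49
f 58 47 48
f 58 48 49
f 60 59 62
f 60 62 61
f 62 59 63
f 62 63 61
f 63 59 64
f 63 64 61
f 64 59 65
f 64 65 61
f 65 59 66
f 65 66 61
f 66 59 67
f 66 67 61
f 67 59 68
f 67 68 61
f 68 59 69
f 68 69 61
f 69 59 70
f 69 70 61
f 70 59 71
f 70 71 61
f 71 59 60
f 71 60 61



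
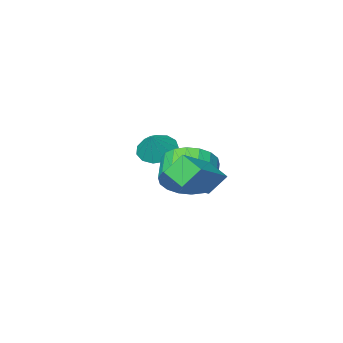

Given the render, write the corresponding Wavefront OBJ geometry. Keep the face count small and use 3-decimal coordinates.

v 0.931 2.971 2.473
v 0.374 3.239 3.233
v 0.783 3.826 2.063
v 0.226 4.094 2.823
v 2.434 3.646 3.337
v 1.877 3.914 4.097
v 2.286 4.501 2.927
v 1.729 4.769 3.687
v 0.237 -0.215 2.755
v 0.671 -0.85 2.782
v 0.783 0.195 3.605
v 0.875 -0.574 2.517
v 0.876 -0.183 2.328
v 0.675 0.197 2.274
v 0.334 0.446 2.373
v -0.038 0.486 2.594
v -0.322 0.303 2.865
v -0.43 -0.045 3.102
v -0.325 -0.446 3.229
v -0.042 -0.774 3.205
v 0.329 -0.925 3.039
v 0.656 2.367 2.143
v 1.308 1.64 1.888
v 0.736 0.925 2.461
v 0.084 1.653 2.717
v 1.485 1.803 2.267
v 0.912 1.089 2.841
v 1.497 2.078 2.623
v 0.925 1.364 3.196
v 1.343 2.411 2.883
v 0.77 1.696 3.456
v 1.052 2.734 2.997
v 0.48 2.02 3.57
v 0.684 2.986 2.941
v 0.111 2.271 3.515
v 0.309 3.114 2.728
v -0.263 2.4 3.301
v 0.004 3.095 2.399
v -0.568 2.38 2.972
v -0.172 2.931 2.019
v -0.745 2.217 2.593
v -0.185 2.656 1.664
v -0.757 1.942 2.237
v -0.03 2.324 1.404
v -0.603 1.609 1.977
v 0.26 2 1.29
v -0.312 1.286 1.863
v 0.629 1.749 1.345
v 0.056 1.034 1.919
v 1.003 1.62 1.559
v 0.431 0.906 2.132
f 2 4 1
f 5 2 1
f 1 4 3
f 3 5 1
f 2 8 4
f 6 2 5
f 6 8 2
f 4 8 3
f 7 5 3
f 3 8 7
f 7 6 5
f 8 6 7
f 10 9 12
f 10 12 11
f 12 9 13
f 12 13 11
f 13 9 14
f 13 14 11
f 14 9 15
f 14 15 11
f 15 9 16
f 15 16 11
f 16 9 17
f 16 17 11
f 17 9 18
f 17 18 11
f 18 9 19
f 18 19 11
f 19 9 20
f 19 20 11
f 20 9 21
f 20 21 11
f 21 9 10
f 21 10 11
f 23 22 26
f 23 26 24
f 24 26 27
f 24 27 25
f 26 22 28
f 26 28 27
f 27 28 29
f 27 29 25
f 28 22 30
f 28 30 29
f 29 30 31
f 29 31 25
f 30 22 32
f 30 32 31
f 31 32 33
f 31 33 25
f 32 22 34
f 32 34 33
f 33 34 35
f 33 35 25
f 34 22 36
f 34 36 35
f 35 36 37
f 35 37 25
f 36 22 38
f 36 38 37
f 37 38 39
f 37 39 25
f 38 22 40
f 38 40 39
f 39 40 41
f 39 41 25
f 40 22 42
f 40 42 41
f 41 42 43
f 41 43 25
f 42 22 44
f 42 44 43
f 43 44 45
f 43 45 25
f 44 22 46
f 44 46 45
f 45 46 47
f 45 47 25
f 46 22 48
f 46 48 47
f 47 48 49
f 47 49 25
f 48 22 50
f 48 50 49
f 49 50 51
f 49 51 25
f 50 22 23
f 50 23 51
f 51 23 24
f 51 24 25



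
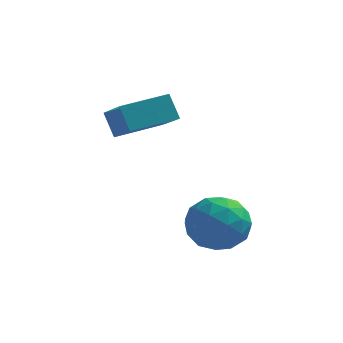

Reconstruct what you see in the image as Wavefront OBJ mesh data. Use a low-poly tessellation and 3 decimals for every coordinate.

v -2.057 1.429 0.22
v -1.231 0.128 1.188
v -0.573 2.529 0.432
v 0.254 1.228 1.4
v -1.614 1.012 -0.72
v -0.787 -0.289 0.248
v -0.129 2.112 -0.508
v 0.697 0.811 0.46
v 2.501 -0.534 -3.364
v 3.426 -1.279 -3.395
v 1.354 -1.981 -2.825
v 2.279 -2.726 -2.856
v 2.223 -1.882 -2.021
v 2.932 -0.988 -2.354
v 1.848 -2.272 -3.866
v 2.557 -1.378 -4.199
v 3.022 -2.353 -3.705
v 3.254 -2.112 -2.565
v 1.526 -1.148 -3.655
v 1.758 -0.907 -2.515
v 3.064 -0.78 -3.427
v 1.716 -2.48 -2.793
v 1.683 -1.984 -2.303
v 2.227 -2.422 -2.321
v 2.774 -0.609 -2.815
v 3.317 -1.047 -2.833
v 2.611 -1.401 -2.026
v 1.463 -2.213 -3.387
v 2.006 -2.651 -3.405
v 2.553 -0.838 -3.899
v 3.097 -1.276 -3.917
v 2.169 -1.859 -4.194
v 3.371 -1.849 -3.627
v 2.697 -2.699 -3.311
v 2.443 -2.432 -3.904
v 2.86 -1.907 -4.1
v 3.507 -1.707 -2.957
v 2.833 -2.557 -2.64
v 2.8 -2.062 -2.15
v 3.217 -1.536 -2.345
v 3.27 -2.339 -3.139
v 1.947 -0.703 -3.58
v 1.273 -1.553 -3.263
v 1.563 -1.724 -3.875
v 1.98 -1.198 -4.07
v 2.083 -0.561 -2.909
v 1.409 -1.411 -2.593
v 1.92 -1.353 -2.12
v 2.337 -0.828 -2.316
v 1.51 -0.921 -3.081
f 2 4 1
f 5 2 1
f 1 4 3
f 3 5 1
f 2 8 4
f 6 2 5
f 6 8 2
f 4 8 3
f 7 5 3
f 3 8 7
f 7 6 5
f 8 6 7
f 9 46 25
f 46 20 49
f 25 49 14
f 46 49 25
f 9 25 21
f 25 14 26
f 21 26 10
f 25 26 21
f 9 21 30
f 21 10 31
f 30 31 16
f 21 31 30
f 9 30 42
f 30 16 45
f 42 45 19
f 30 45 42
f 9 42 46
f 42 19 50
f 46 50 20
f 42 50 46
f 10 26 37
f 26 14 40
f 37 40 18
f 26 40 37
f 14 49 27
f 49 20 48
f 27 48 13
f 49 48 27
f 20 50 47
f 50 19 43
f 47 43 11
f 50 43 47
f 19 45 44
f 45 16 32
f 44 32 15
f 45 32 44
f 16 31 36
f 31 10 33
f 36 33 17
f 31 33 36
f 12 38 24
f 38 18 39
f 24 39 13
f 38 39 24
f 12 24 22
f 24 13 23
f 22 23 11
f 24 23 22
f 12 22 29
f 22 11 28
f 29 28 15
f 22 28 29
f 12 29 34
f 29 15 35
f 34 35 17
f 29 35 34
f 12 34 38
f 34 17 41
f 38 41 18
f 34 41 38
f 13 39 27
f 39 18 40
f 27 40 14
f 39 40 27
f 11 23 47
f 23 13 48
f 47 48 20
f 23 48 47
f 15 28 44
f 28 11 43
f 44 43 19
f 28 43 44
f 17 35 36
f 35 15 32
f 36 32 16
f 35 32 36
f 18 41 37
f 41 17 33
f 37 33 10
f 41 33 37



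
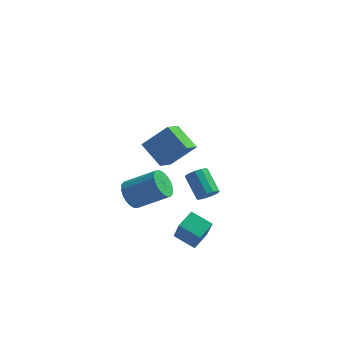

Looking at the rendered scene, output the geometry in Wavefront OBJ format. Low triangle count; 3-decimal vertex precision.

v 1.554 3.102 -3.248
v 1.905 2.843 -2.675
v 0.977 3.919 -1.62
v 0.626 4.178 -2.192
v 2.121 3.159 -2.808
v 1.193 4.236 -1.753
v 2.157 3.457 -3.08
v 1.229 4.534 -2.025
v 2.002 3.643 -3.406
v 1.074 4.719 -2.351
v 1.704 3.656 -3.681
v 0.776 4.733 -2.626
v 1.359 3.494 -3.819
v 0.431 4.57 -2.764
v 1.075 3.207 -3.775
v 0.148 4.283 -2.72
v 0.944 2.886 -3.564
v 0.016 3.963 -2.509
v 1.006 2.634 -3.252
v 0.079 3.711 -2.197
v 1.242 2.531 -2.939
v 0.315 3.607 -1.884
v 1.577 2.608 -2.724
v 0.65 3.685 -1.669
v -2.005 -1.118 -0.499
v -1.51 -1.509 -1.222
v 0.32 -1.373 -0.045
v -0.175 -0.982 0.679
v -1.487 -1.091 -1.307
v 0.343 -0.955 -0.129
v -1.567 -0.678 -1.231
v 0.263 -0.542 -0.054
v -1.733 -0.352 -1.01
v 0.097 -0.216 0.167
v -1.953 -0.178 -0.688
v -0.123 -0.042 0.489
v -2.184 -0.19 -0.328
v -0.354 -0.054 0.849
v -2.379 -0.386 -0.002
v -0.549 -0.25 1.175
v -2.5 -0.727 0.225
v -0.67 -0.591 1.402
v -2.523 -1.145 0.309
v -0.693 -1.009 1.487
v -2.443 -1.558 0.234
v -0.613 -1.422 1.411
v -2.277 -1.884 0.013
v -0.447 -1.748 1.19
v -2.057 -2.058 -0.309
v -0.227 -1.922 0.868
v -1.826 -2.046 -0.669
v 0.004 -1.91 0.508
v -1.631 -1.85 -0.995
v 0.199 -1.714 0.182
v 0.398 -0.994 -3.764
v 0.865 -1.813 -2.091
v 0.884 0.088 -3.37
v 1.351 -0.731 -1.698
v 1.669 -1.369 -4.302
v 2.136 -2.188 -2.63
v 2.155 -0.287 -3.909
v 2.622 -1.106 -2.236
v -1.084 0.286 2.985
v -1.372 -1.092 3.846
v 0.265 0.803 4.265
v -0.023 -0.575 5.125
v 0.143 -0.565 2.035
v -0.145 -1.943 2.895
v 1.492 -0.048 3.314
v 1.204 -1.426 4.175
f 2 1 5
f 2 5 3
f 3 5 6
f 3 6 4
f 5 1 7
f 5 7 6
f 6 7 8
f 6 8 4
f 7 1 9
f 7 9 8
f 8 9 10
f 8 10 4
f 9 1 11
f 9 11 10
f 10 11 12
f 10 12 4
f 11 1 13
f 11 13 12
f 12 13 14
f 12 14 4
f 13 1 15
f 13 15 14
f 14 15 16
f 14 16 4
f 15 1 17
f 15 17 16
f 16 17 18
f 16 18 4
f 17 1 19
f 17 19 18
f 18 19 20
f 18 20 4
f 19 1 21
f 19 21 20
f 20 21 22
f 20 22 4
f 21 1 23
f 21 23 22
f 22 23 24
f 22 24 4
f 23 1 2
f 23 2 24
f 24 2 3
f 24 3 4
f 26 25 29
f 26 29 27
f 27 29 30
f 27 30 28
f 29 25 31
f 29 31 30
f 30 31 32
f 30 32 28
f 31 25 33
f 31 33 32
f 32 33 34
f 32 34 28
f 33 25 35
f 33 35 34
f 34 35 36
f 34 36 28
f 35 25 37
f 35 37 36
f 36 37 38
f 36 38 28
f 37 25 39
f 37 39 38
f 38 39 40
f 38 40 28
f 39 25 41
f 39 41 40
f 40 41 42
f 40 42 28
f 41 25 43
f 41 43 42
f 42 43 44
f 42 44 28
f 43 25 45
f 43 45 44
f 44 45 46
f 44 46 28
f 45 25 47
f 45 47 46
f 46 47 48
f 46 48 28
f 47 25 49
f 47 49 48
f 48 49 50
f 48 50 28
f 49 25 51
f 49 51 50
f 50 51 52
f 50 52 28
f 51 25 53
f 51 53 52
f 52 53 54
f 52 54 28
f 53 25 26
f 53 26 54
f 54 26 27
f 54 27 28
f 56 58 55
f 59 56 55
f 55 58 57
f 57 59 55
f 56 62 58
f 60 56 59
f 60 62 56
f 58 62 57
f 61 59 57
f 57 62 61
f 61 60 59
f 62 60 61
f 64 66 63
f 67 64 63
f 63 66 65
f 65 67 63
f 64 70 66
f 68 64 67
f 68 70 64
f 66 70 65
f 69 67 65
f 65 70 69
f 69 68 67
f 70 68 69



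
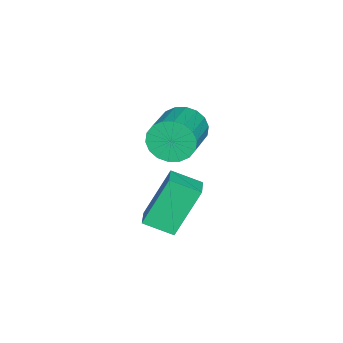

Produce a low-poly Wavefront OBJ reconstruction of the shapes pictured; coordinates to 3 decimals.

v 0.43 1.763 -4.33
v -0.324 2.397 -2.497
v 0.165 2.792 -4.794
v -0.589 3.426 -2.962
v 1.189 2.054 -4.118
v 0.435 2.688 -2.286
v 0.924 3.083 -4.583
v 0.17 3.717 -2.75
v -4.092 1.191 -3.519
v -3.782 0.824 -4.28
v -2.158 1.081 -3.742
v -2.468 1.449 -2.981
v -3.812 1.212 -4.374
v -2.188 1.469 -3.836
v -3.898 1.596 -4.299
v -2.274 1.853 -3.761
v -4.022 1.9 -4.07
v -2.398 2.157 -3.532
v -4.16 2.063 -3.731
v -2.536 2.321 -3.193
v -4.284 2.054 -3.35
v -2.66 2.312 -2.813
v -4.371 1.874 -3.003
v -2.747 2.132 -2.465
v -4.402 1.559 -2.758
v -2.778 1.816 -2.22
v -4.372 1.171 -2.664
v -2.748 1.428 -2.126
v -4.286 0.787 -2.739
v -2.662 1.044 -2.201
v -4.162 0.483 -2.968
v -2.538 0.74 -2.43
v -4.024 0.319 -3.307
v -2.4 0.577 -2.769
v -3.9 0.328 -3.687
v -2.276 0.586 -3.15
v -3.813 0.508 -4.035
v -2.189 0.766 -3.497
f 2 4 1
f 5 2 1
f 1 4 3
f 3 5 1
f 2 8 4
f 6 2 5
f 6 8 2
f 4 8 3
f 7 5 3
f 3 8 7
f 7 6 5
f 8 6 7
f 10 9 13
f 10 13 11
f 11 13 14
f 11 14 12
f 13 9 15
f 13 15 14
f 14 15 16
f 14 16 12
f 15 9 17
f 15 17 16
f 16 17 18
f 16 18 12
f 17 9 19
f 17 19 18
f 18 19 20
f 18 20 12
f 19 9 21
f 19 21 20
f 20 21 22
f 20 22 12
f 21 9 23
f 21 23 22
f 22 23 24
f 22 24 12
f 23 9 25
f 23 25 24
f 24 25 26
f 24 26 12
f 25 9 27
f 25 27 26
f 26 27 28
f 26 28 12
f 27 9 29
f 27 29 28
f 28 29 30
f 28 30 12
f 29 9 31
f 29 31 30
f 30 31 32
f 30 32 12
f 31 9 33
f 31 33 32
f 32 33 34
f 32 34 12
f 33 9 35
f 33 35 34
f 34 35 36
f 34 36 12
f 35 9 37
f 35 37 36
f 36 37 38
f 36 38 12
f 37 9 10
f 37 10 38
f 38 10 11
f 38 11 12



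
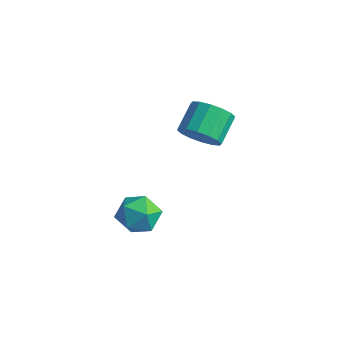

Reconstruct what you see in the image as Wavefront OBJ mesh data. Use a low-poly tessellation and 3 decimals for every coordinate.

v 1.832 -1.577 -2.767
v 2.322 -1.842 -3.479
v 1.998 -2.898 -2.161
v 2.488 -3.163 -2.873
v 2.82 -2.549 -2.299
v 2.718 -1.732 -2.673
v 1.602 -3.008 -2.967
v 1.5 -2.191 -3.341
v 2.18 -2.726 -3.602
v 2.933 -2.443 -3.19
v 1.387 -2.297 -2.45
v 2.14 -2.014 -2.038
v 3.061 -0.334 0.838
v 3.551 0.17 0.397
v 3.189 1.138 1.1
v 2.699 0.634 1.542
v 3.172 0.176 0.193
v 2.81 1.144 0.897
v 2.764 0.046 0.163
v 2.402 1.014 0.866
v 2.436 -0.186 0.313
v 2.073 0.781 1.016
v 2.275 -0.458 0.604
v 1.912 0.51 1.308
v 2.324 -0.697 0.958
v 1.962 0.271 1.661
v 2.571 -0.838 1.28
v 2.209 0.13 1.983
v 2.95 -0.844 1.483
v 2.588 0.124 2.187
v 3.358 -0.714 1.514
v 2.996 0.254 2.217
v 3.687 -0.481 1.364
v 3.324 0.486 2.067
v 3.848 -0.21 1.072
v 3.485 0.758 1.776
v 3.798 0.029 0.719
v 3.436 0.997 1.422
f 1 12 6
f 1 6 2
f 1 2 8
f 1 8 11
f 1 11 12
f 2 6 10
f 6 12 5
f 12 11 3
f 11 8 7
f 8 2 9
f 4 10 5
f 4 5 3
f 4 3 7
f 4 7 9
f 4 9 10
f 5 10 6
f 3 5 12
f 7 3 11
f 9 7 8
f 10 9 2
f 14 13 17
f 14 17 15
f 15 17 18
f 15 18 16
f 17 13 19
f 17 19 18
f 18 19 20
f 18 20 16
f 19 13 21
f 19 21 20
f 20 21 22
f 20 22 16
f 21 13 23
f 21 23 22
f 22 23 24
f 22 24 16
f 23 13 25
f 23 25 24
f 24 25 26
f 24 26 16
f 25 13 27
f 25 27 26
f 26 27 28
f 26 28 16
f 27 13 29
f 27 29 28
f 28 29 30
f 28 30 16
f 29 13 31
f 29 31 30
f 30 31 32
f 30 32 16
f 31 13 33
f 31 33 32
f 32 33 34
f 32 34 16
f 33 13 35
f 33 35 34
f 34 35 36
f 34 36 16
f 35 13 37
f 35 37 36
f 36 37 38
f 36 38 16
f 37 13 14
f 37 14 38
f 38 14 15
f 38 15 16



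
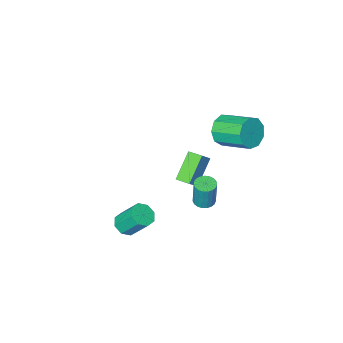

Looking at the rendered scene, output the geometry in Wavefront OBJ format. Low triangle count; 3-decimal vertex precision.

v -1.493 1.587 -4.084
v -0.795 1.575 -4.121
v -0.688 1.841 -2.193
v -1.387 1.853 -2.156
v -0.852 1.858 -4.157
v -0.745 2.124 -2.229
v -1.021 2.094 -4.181
v -0.914 2.361 -2.252
v -1.271 2.242 -4.187
v -1.164 2.509 -2.259
v -1.56 2.278 -4.176
v -1.453 2.544 -2.247
v -1.837 2.193 -4.149
v -1.73 2.46 -2.22
v -2.055 2.004 -4.111
v -1.948 2.27 -2.182
v -2.176 1.743 -4.068
v -2.069 2.009 -2.139
v -2.178 1.454 -4.028
v -2.072 1.721 -2.099
v -2.063 1.189 -3.998
v -1.956 1.455 -2.069
v -1.849 0.992 -3.983
v -1.742 1.259 -2.054
v -1.573 0.898 -3.985
v -1.466 1.165 -2.056
v -1.284 0.924 -4.004
v -1.177 1.19 -2.076
v -1.031 1.064 -4.038
v -0.924 1.33 -2.109
v -0.858 1.294 -4.079
v -0.751 1.56 -2.15
v 3.997 1.647 -3.436
v 4.481 1.166 -2.945
v 3.946 2.193 -1.413
v 3.463 2.673 -1.904
v 4.796 1.677 -3.177
v 4.261 2.703 -1.645
v 4.643 2.169 -3.561
v 4.108 3.196 -2.029
v 4.112 2.356 -3.871
v 3.577 3.382 -2.339
v 3.514 2.127 -3.927
v 2.979 3.154 -2.395
v 3.199 1.617 -3.695
v 2.664 2.643 -2.163
v 3.352 1.124 -3.311
v 2.817 2.151 -1.779
v 3.883 0.938 -3.001
v 3.348 1.964 -1.469
v -1.83 -1.218 -4.747
v -3.217 -1.977 -3.275
v -2.247 -0.313 -4.673
v -3.635 -1.071 -3.202
v -1.045 -0.929 -3.858
v -2.433 -1.687 -2.387
v -1.463 -0.023 -3.785
v -2.85 -0.782 -2.313
v -2.115 2.62 3.32
v -1.565 2.426 4.24
v -2.275 4.305 5.061
v -2.825 4.5 4.14
v -1.134 2.798 3.76
v -1.843 4.678 4.58
v -1.162 3.088 3.073
v -1.871 4.967 3.894
v -1.636 3.158 2.502
v -2.345 5.038 3.323
v -2.334 2.977 2.313
v -3.044 4.857 3.134
v -2.93 2.629 2.596
v -3.639 4.508 3.416
v -3.145 2.277 3.217
v -3.854 4.156 4.038
v -2.878 2.085 3.886
v -3.587 3.965 4.707
v -2.254 2.144 4.29
v -2.963 4.024 5.111
f 2 1 5
f 2 5 3
f 3 5 6
f 3 6 4
f 5 1 7
f 5 7 6
f 6 7 8
f 6 8 4
f 7 1 9
f 7 9 8
f 8 9 10
f 8 10 4
f 9 1 11
f 9 11 10
f 10 11 12
f 10 12 4
f 11 1 13
f 11 13 12
f 12 13 14
f 12 14 4
f 13 1 15
f 13 15 14
f 14 15 16
f 14 16 4
f 15 1 17
f 15 17 16
f 16 17 18
f 16 18 4
f 17 1 19
f 17 19 18
f 18 19 20
f 18 20 4
f 19 1 21
f 19 21 20
f 20 21 22
f 20 22 4
f 21 1 23
f 21 23 22
f 22 23 24
f 22 24 4
f 23 1 25
f 23 25 24
f 24 25 26
f 24 26 4
f 25 1 27
f 25 27 26
f 26 27 28
f 26 28 4
f 27 1 29
f 27 29 28
f 28 29 30
f 28 30 4
f 29 1 31
f 29 31 30
f 30 31 32
f 30 32 4
f 31 1 2
f 31 2 32
f 32 2 3
f 32 3 4
f 34 33 37
f 34 37 35
f 35 37 38
f 35 38 36
f 37 33 39
f 37 39 38
f 38 39 40
f 38 40 36
f 39 33 41
f 39 41 40
f 40 41 42
f 40 42 36
f 41 33 43
f 41 43 42
f 42 43 44
f 42 44 36
f 43 33 45
f 43 45 44
f 44 45 46
f 44 46 36
f 45 33 47
f 45 47 46
f 46 47 48
f 46 48 36
f 47 33 49
f 47 49 48
f 48 49 50
f 48 50 36
f 49 33 34
f 49 34 50
f 50 34 35
f 50 35 36
f 52 54 51
f 55 52 51
f 51 54 53
f 53 55 51
f 52 58 54
f 56 52 55
f 56 58 52
f 54 58 53
f 57 55 53
f 53 58 57
f 57 56 55
f 58 56 57
f 60 59 63
f 60 63 61
f 61 63 64
f 61 64 62
f 63 59 65
f 63 65 64
f 64 65 66
f 64 66 62
f 65 59 67
f 65 67 66
f 66 67 68
f 66 68 62
f 67 59 69
f 67 69 68
f 68 69 70
f 68 70 62
f 69 59 71
f 69 71 70
f 70 71 72
f 70 72 62
f 71 59 73
f 71 73 72
f 72 73 74
f 72 74 62
f 73 59 75
f 73 75 74
f 74 75 76
f 74 76 62
f 75 59 77
f 75 77 76
f 76 77 78
f 76 78 62
f 77 59 60
f 77 60 78
f 78 60 61
f 78 61 62



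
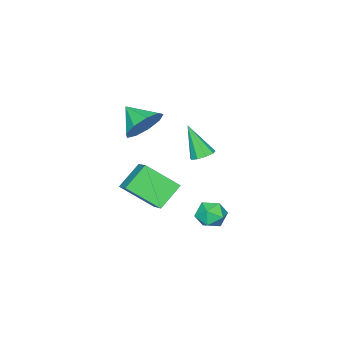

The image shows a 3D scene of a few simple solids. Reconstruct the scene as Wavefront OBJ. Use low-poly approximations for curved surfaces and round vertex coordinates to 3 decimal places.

v 3.632 -1.625 2.836
v 4.669 -1.84 2.682
v 3.488 -2.835 3.564
v 4.581 -1.458 3.3
v 4.05 -1.154 3.701
v 3.323 -1.07 3.697
v 2.74 -1.246 3.29
v 2.575 -1.599 2.67
v 2.904 -1.964 2.128
v 3.574 -2.171 1.917
v 4.271 -2.122 2.136
v 3.676 2.849 -1.453
v 4.076 2.243 -1.072
v 3.024 1.957 -2.188
v 3.424 1.351 -1.807
v 2.869 1.797 -1.399
v 3.272 2.348 -0.945
v 3.828 1.852 -2.315
v 4.231 2.403 -1.861
v 4.169 1.627 -1.604
v 3.577 1.593 -1.038
v 3.523 2.607 -2.222
v 2.931 2.573 -1.656
v 3.909 1.874 2.368
v 4.233 2.312 2.619
v 3.871 1.006 3.932
v 3.833 2.395 2.655
v 3.468 2.234 2.556
v 3.31 1.905 2.37
v 3.433 1.561 2.182
v 3.778 1.363 2.081
v 4.185 1.405 2.114
v 4.463 1.666 2.266
v 4.482 2.025 2.465
v 1.735 -3.548 -1.486
v 2.682 -2.368 -0.606
v 0.987 -2.064 -2.67
v 1.934 -0.885 -1.79
v 2.946 -3.755 -2.51
v 3.893 -2.576 -1.63
v 2.198 -2.272 -3.694
v 3.145 -1.092 -2.814
f 2 1 4
f 2 4 3
f 4 1 5
f 4 5 3
f 5 1 6
f 5 6 3
f 6 1 7
f 6 7 3
f 7 1 8
f 7 8 3
f 8 1 9
f 8 9 3
f 9 1 10
f 9 10 3
f 10 1 11
f 10 11 3
f 11 1 2
f 11 2 3
f 12 23 17
f 12 17 13
f 12 13 19
f 12 19 22
f 12 22 23
f 13 17 21
f 17 23 16
f 23 22 14
f 22 19 18
f 19 13 20
f 15 21 16
f 15 16 14
f 15 14 18
f 15 18 20
f 15 20 21
f 16 21 17
f 14 16 23
f 18 14 22
f 20 18 19
f 21 20 13
f 25 24 27
f 25 27 26
f 27 24 28
f 27 28 26
f 28 24 29
f 28 29 26
f 29 24 30
f 29 30 26
f 30 24 31
f 30 31 26
f 31 24 32
f 31 32 26
f 32 24 33
f 32 33 26
f 33 24 34
f 33 34 26
f 34 24 25
f 34 25 26
f 36 38 35
f 39 36 35
f 35 38 37
f 37 39 35
f 36 42 38
f 40 36 39
f 40 42 36
f 38 42 37
f 41 39 37
f 37 42 41
f 41 40 39
f 42 40 41



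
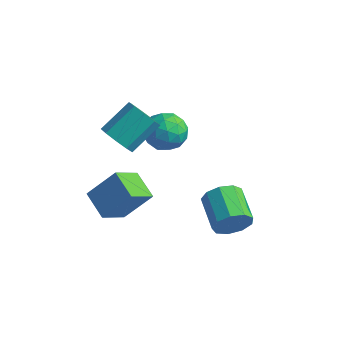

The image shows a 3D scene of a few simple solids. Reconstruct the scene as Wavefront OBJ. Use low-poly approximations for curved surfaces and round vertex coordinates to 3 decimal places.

v -2.735 -2.987 -0.959
v -4.12 -2.419 -0.392
v -2.577 -1.563 -1.998
v -3.961 -0.995 -1.431
v -1.739 -2.025 0.511
v -3.123 -1.457 1.078
v -1.58 -0.601 -0.528
v -2.965 -0.033 0.039
v -4.283 4.4 0.415
v -3.117 4.207 0.295
v -4.623 2.533 0.105
v -3.457 2.34 -0.015
v -3.906 2.624 1.048
v -3.696 3.777 1.24
v -4.044 2.963 -0.84
v -3.834 4.116 -0.648
v -2.969 3.319 -0.48
v -2.884 3.109 0.686
v -4.856 3.631 -0.286
v -4.771 3.421 0.88
v -3.67 4.467 0.382
v -4.07 2.273 0.018
v -4.334 2.44 0.642
v -3.649 2.326 0.572
v -4.01 4.215 0.937
v -3.325 4.101 0.867
v -3.789 3.171 1.309
v -4.415 2.639 -0.467
v -3.73 2.525 -0.537
v -4.091 4.414 -0.172
v -3.406 4.3 -0.242
v -3.951 3.569 -0.909
v -2.898 3.832 -0.144
v -3.098 2.735 -0.326
v -3.443 3.1 -0.811
v -3.319 3.778 -0.698
v -2.848 3.708 0.542
v -3.048 2.611 0.359
v -3.312 2.778 0.984
v -3.188 3.456 1.097
v -2.761 3.186 0.086
v -4.692 4.129 0.041
v -4.892 3.032 -0.142
v -4.552 3.284 -0.697
v -4.428 3.962 -0.584
v -4.642 4.005 0.726
v -4.842 2.908 0.544
v -4.421 2.962 1.098
v -4.297 3.64 1.211
v -4.979 3.554 0.314
v 1.838 1.104 -2.048
v 2.325 1.34 -1.171
v 0.849 2.471 -0.656
v 0.362 2.236 -1.532
v 2.501 1.8 -1.676
v 1.024 2.931 -1.16
v 2.367 1.934 -2.354
v 0.89 3.065 -1.838
v 1.985 1.68 -2.889
v 0.509 2.811 -2.374
v 1.535 1.157 -3.031
v 0.059 2.288 -2.515
v 1.227 0.609 -2.712
v -0.25 1.74 -2.197
v 1.204 0.293 -2.083
v -0.272 1.424 -1.567
v 1.479 0.357 -1.437
v 0.002 1.488 -0.921
v 1.921 0.77 -1.077
v 0.445 1.902 -0.561
v -3.453 -0.911 2.933
v -2.931 -0.527 2.185
v -2.486 1.036 3.298
v -3.007 0.651 4.047
v -3.574 -0.319 2.15
v -3.129 1.244 3.263
v -4.161 -0.388 2.481
v -3.715 1.175 3.595
v -4.416 -0.702 3.024
v -3.971 0.861 4.138
v -4.22 -1.114 3.525
v -3.775 0.449 4.638
v -3.666 -1.431 3.748
v -3.22 0.131 4.862
v -3.011 -1.506 3.591
v -2.566 0.057 4.704
v -2.563 -1.302 3.125
v -2.118 0.261 4.239
v -2.532 -0.915 2.57
v -2.086 0.648 3.684
f 2 4 1
f 5 2 1
f 1 4 3
f 3 5 1
f 2 8 4
f 6 2 5
f 6 8 2
f 4 8 3
f 7 5 3
f 3 8 7
f 7 6 5
f 8 6 7
f 9 46 25
f 46 20 49
f 25 49 14
f 46 49 25
f 9 25 21
f 25 14 26
f 21 26 10
f 25 26 21
f 9 21 30
f 21 10 31
f 30 31 16
f 21 31 30
f 9 30 42
f 30 16 45
f 42 45 19
f 30 45 42
f 9 42 46
f 42 19 50
f 46 50 20
f 42 50 46
f 10 26 37
f 26 14 40
f 37 40 18
f 26 40 37
f 14 49 27
f 49 20 48
f 27 48 13
f 49 48 27
f 20 50 47
f 50 19 43
f 47 43 11
f 50 43 47
f 19 45 44
f 45 16 32
f 44 32 15
f 45 32 44
f 16 31 36
f 31 10 33
f 36 33 17
f 31 33 36
f 12 38 24
f 38 18 39
f 24 39 13
f 38 39 24
f 12 24 22
f 24 13 23
f 22 23 11
f 24 23 22
f 12 22 29
f 22 11 28
f 29 28 15
f 22 28 29
f 12 29 34
f 29 15 35
f 34 35 17
f 29 35 34
f 12 34 38
f 34 17 41
f 38 41 18
f 34 41 38
f 13 39 27
f 39 18 40
f 27 40 14
f 39 40 27
f 11 23 47
f 23 13 48
f 47 48 20
f 23 48 47
f 15 28 44
f 28 11 43
f 44 43 19
f 28 43 44
f 17 35 36
f 35 15 32
f 36 32 16
f 35 32 36
f 18 41 37
f 41 17 33
f 37 33 10
f 41 33 37
f 52 51 55
f 52 55 53
f 53 55 56
f 53 56 54
f 55 51 57
f 55 57 56
f 56 57 58
f 56 58 54
f 57 51 59
f 57 59 58
f 58 59 60
f 58 60 54
f 59 51 61
f 59 61 60
f 60 61 62
f 60 62 54
f 61 51 63
f 61 63 62
f 62 63 64
f 62 64 54
f 63 51 65
f 63 65 64
f 64 65 66
f 64 66 54
f 65 51 67
f 65 67 66
f 66 67 68
f 66 68 54
f 67 51 69
f 67 69 68
f 68 69 70
f 68 70 54
f 69 51 52
f 69 52 70
f 70 52 53
f 70 53 54
f 72 71 75
f 72 75 73
f 73 75 76
f 73 76 74
f 75 71 77
f 75 77 76
f 76 77 78
f 76 78 74
f 77 71 79
f 77 79 78
f 78 79 80
f 78 80 74
f 79 71 81
f 79 81 80
f 80 81 82
f 80 82 74
f 81 71 83
f 81 83 82
f 82 83 84
f 82 84 74
f 83 71 85
f 83 85 84
f 84 85 86
f 84 86 74
f 85 71 87
f 85 87 86
f 86 87 88
f 86 88 74
f 87 71 89
f 87 89 88
f 88 89 90
f 88 90 74
f 89 71 72
f 89 72 90
f 90 72 73
f 90 73 74



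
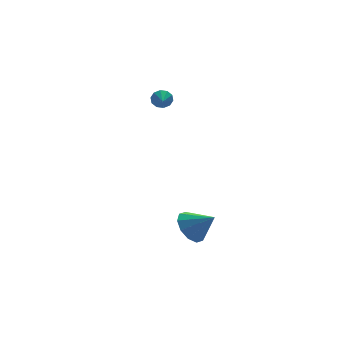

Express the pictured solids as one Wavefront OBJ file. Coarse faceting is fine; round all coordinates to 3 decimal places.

v -2.496 3.845 3.237
v -2.173 3.862 3.743
v -2.924 2.935 3.543
v -2.495 4.035 3.806
v -2.817 4.135 3.652
v -3.017 4.124 3.34
v -3.017 4.006 2.988
v -2.819 3.827 2.732
v -2.497 3.654 2.669
v -2.175 3.554 2.822
v -1.975 3.565 3.135
v -1.975 3.683 3.486
v -3.169 -0.63 -3.986
v -2.361 -0.619 -4.688
v -2.311 -1.55 -3.014
v -2.281 -0.108 -4.276
v -2.54 0.203 -3.753
v -3.039 0.196 -3.319
v -3.588 -0.126 -3.141
v -3.977 -0.641 -3.285
v -4.057 -1.152 -3.697
v -3.798 -1.464 -4.22
v -3.299 -1.457 -4.653
v -2.75 -1.134 -4.832
f 2 1 4
f 2 4 3
f 4 1 5
f 4 5 3
f 5 1 6
f 5 6 3
f 6 1 7
f 6 7 3
f 7 1 8
f 7 8 3
f 8 1 9
f 8 9 3
f 9 1 10
f 9 10 3
f 10 1 11
f 10 11 3
f 11 1 12
f 11 12 3
f 12 1 2
f 12 2 3
f 14 13 16
f 14 16 15
f 16 13 17
f 16 17 15
f 17 13 18
f 17 18 15
f 18 13 19
f 18 19 15
f 19 13 20
f 19 20 15
f 20 13 21
f 20 21 15
f 21 13 22
f 21 22 15
f 22 13 23
f 22 23 15
f 23 13 24
f 23 24 15
f 24 13 14
f 24 14 15



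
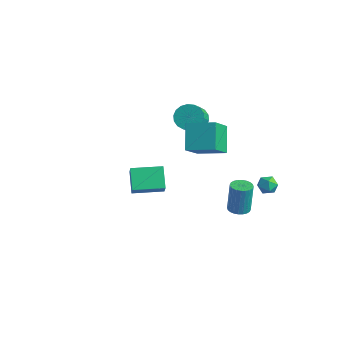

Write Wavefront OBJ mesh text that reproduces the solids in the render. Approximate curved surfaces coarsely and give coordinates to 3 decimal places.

v -0.737 1.942 -1.712
v -0.111 0.423 -0.249
v -1.757 2.874 -0.308
v -1.132 1.355 1.155
v 0.772 2.965 -1.295
v 1.397 1.446 0.168
v -0.249 3.897 0.109
v 0.377 2.378 1.572
v 3.424 4.576 -3.365
v 3.812 4.068 -3.686
v 2.908 3.772 -2.714
v 3.296 3.264 -3.035
v 3.612 3.732 -2.597
v 3.931 4.229 -2.999
v 2.789 3.611 -3.401
v 3.108 4.108 -3.803
v 3.419 3.471 -3.708
v 3.928 3.546 -3.211
v 2.792 4.294 -3.189
v 3.301 4.369 -2.692
v -3.377 3.993 -1.04
v -2.479 4.248 -1.306
v -1.966 3.382 -0.406
v -2.863 3.127 -0.14
v -2.568 4.526 -0.988
v -2.055 3.66 -0.088
v -2.817 4.699 -0.68
v -2.303 3.833 0.22
v -3.176 4.731 -0.444
v -2.663 3.865 0.456
v -3.576 4.618 -0.325
v -3.062 3.752 0.575
v -3.935 4.38 -0.348
v -3.422 3.515 0.552
v -4.185 4.066 -0.508
v -3.671 3.201 0.391
v -4.274 3.738 -0.774
v -3.761 2.872 0.126
v -4.185 3.46 -1.092
v -3.672 2.594 -0.192
v -3.937 3.287 -1.4
v -3.423 2.421 -0.5
v -3.577 3.255 -1.636
v -3.064 2.389 -0.736
v -3.178 3.368 -1.755
v -2.664 2.502 -0.855
v -2.818 3.605 -1.732
v -2.305 2.74 -0.832
v -2.569 3.919 -1.571
v -2.055 3.054 -0.672
v 1.148 -4.746 -0.654
v 1.776 -5.2 0.275
v 0.181 -4.077 0.326
v 0.81 -4.531 1.255
v 2.23 -3.209 -0.635
v 2.859 -3.663 0.294
v 1.264 -2.54 0.345
v 1.892 -2.994 1.274
v 3.102 1.856 -4.453
v 3.602 2.344 -4.498
v 3.558 2.572 -2.491
v 3.058 2.084 -2.447
v 3.376 2.496 -4.52
v 3.333 2.725 -2.514
v 3.109 2.551 -4.532
v 3.066 2.78 -2.526
v 2.841 2.501 -4.532
v 2.797 2.729 -2.526
v 2.612 2.352 -4.52
v 2.569 2.58 -2.514
v 2.458 2.127 -4.498
v 2.415 2.356 -2.491
v 2.402 1.861 -4.469
v 2.359 2.09 -2.462
v 2.452 1.595 -4.438
v 2.409 1.823 -2.431
v 2.602 1.368 -4.409
v 2.558 1.596 -2.402
v 2.827 1.215 -4.386
v 2.784 1.444 -2.38
v 3.094 1.16 -4.374
v 3.051 1.389 -2.368
v 3.363 1.211 -4.374
v 3.319 1.439 -2.368
v 3.591 1.36 -4.386
v 3.548 1.588 -2.38
v 3.745 1.584 -4.409
v 3.702 1.813 -2.402
v 3.801 1.85 -4.438
v 3.758 2.079 -2.431
v 3.751 2.117 -4.469
v 3.708 2.345 -2.462
f 2 4 1
f 5 2 1
f 1 4 3
f 3 5 1
f 2 8 4
f 6 2 5
f 6 8 2
f 4 8 3
f 7 5 3
f 3 8 7
f 7 6 5
f 8 6 7
f 9 20 14
f 9 14 10
f 9 10 16
f 9 16 19
f 9 19 20
f 10 14 18
f 14 20 13
f 20 19 11
f 19 16 15
f 16 10 17
f 12 18 13
f 12 13 11
f 12 11 15
f 12 15 17
f 12 17 18
f 13 18 14
f 11 13 20
f 15 11 19
f 17 15 16
f 18 17 10
f 22 21 25
f 22 25 23
f 23 25 26
f 23 26 24
f 25 21 27
f 25 27 26
f 26 27 28
f 26 28 24
f 27 21 29
f 27 29 28
f 28 29 30
f 28 30 24
f 29 21 31
f 29 31 30
f 30 31 32
f 30 32 24
f 31 21 33
f 31 33 32
f 32 33 34
f 32 34 24
f 33 21 35
f 33 35 34
f 34 35 36
f 34 36 24
f 35 21 37
f 35 37 36
f 36 37 38
f 36 38 24
f 37 21 39
f 37 39 38
f 38 39 40
f 38 40 24
f 39 21 41
f 39 41 40
f 40 41 42
f 40 42 24
f 41 21 43
f 41 43 42
f 42 43 44
f 42 44 24
f 43 21 45
f 43 45 44
f 44 45 46
f 44 46 24
f 45 21 47
f 45 47 46
f 46 47 48
f 46 48 24
f 47 21 49
f 47 49 48
f 48 49 50
f 48 50 24
f 49 21 22
f 49 22 50
f 50 22 23
f 50 23 24
f 52 54 51
f 55 52 51
f 51 54 53
f 53 55 51
f 52 58 54
f 56 52 55
f 56 58 52
f 54 58 53
f 57 55 53
f 53 58 57
f 57 56 55
f 58 56 57
f 60 59 63
f 60 63 61
f 61 63 64
f 61 64 62
f 63 59 65
f 63 65 64
f 64 65 66
f 64 66 62
f 65 59 67
f 65 67 66
f 66 67 68
f 66 68 62
f 67 59 69
f 67 69 68
f 68 69 70
f 68 70 62
f 69 59 71
f 69 71 70
f 70 71 72
f 70 72 62
f 71 59 73
f 71 73 72
f 72 73 74
f 72 74 62
f 73 59 75
f 73 75 74
f 74 75 76
f 74 76 62
f 75 59 77
f 75 77 76
f 76 77 78
f 76 78 62
f 77 59 79
f 77 79 78
f 78 79 80
f 78 80 62
f 79 59 81
f 79 81 80
f 80 81 82
f 80 82 62
f 81 59 83
f 81 83 82
f 82 83 84
f 82 84 62
f 83 59 85
f 83 85 84
f 84 85 86
f 84 86 62
f 85 59 87
f 85 87 86
f 86 87 88
f 86 88 62
f 87 59 89
f 87 89 88
f 88 89 90
f 88 90 62
f 89 59 91
f 89 91 90
f 90 91 92
f 90 92 62
f 91 59 60
f 91 60 92
f 92 60 61
f 92 61 62

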